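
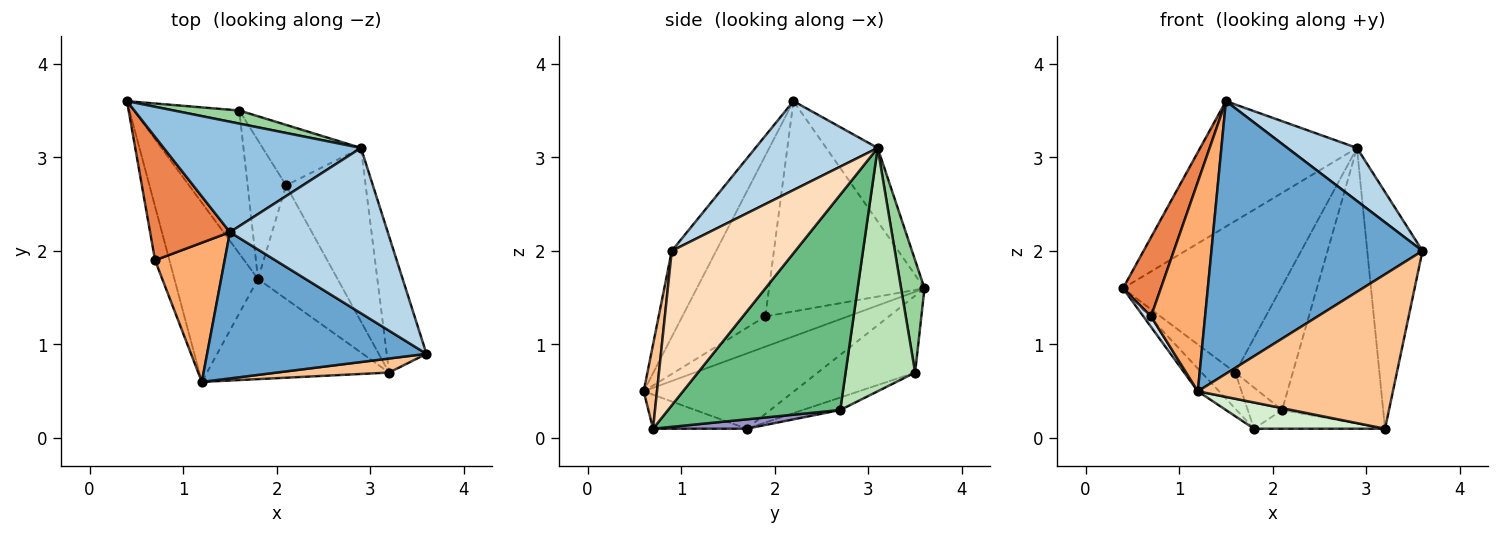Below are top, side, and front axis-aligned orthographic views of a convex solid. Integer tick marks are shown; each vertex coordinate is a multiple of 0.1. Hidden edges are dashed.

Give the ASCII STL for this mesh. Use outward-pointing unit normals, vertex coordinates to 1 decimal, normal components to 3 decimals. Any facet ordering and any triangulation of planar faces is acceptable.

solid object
 facet normal -0.182 -0.866 0.465
  outer loop
   vertex 1.5 2.2 3.6
   vertex 1.2 0.6 0.5
   vertex 3.6 0.9 2.0
  endloop
 endfacet
 facet normal -0.239 0.729 0.642
  outer loop
   vertex 2.9 3.1 3.1
   vertex 0.4 3.6 1.6
   vertex 1.5 2.2 3.6
  endloop
 endfacet
 facet normal 0.473 -0.269 0.839
  outer loop
   vertex 2.9 3.1 3.1
   vertex 1.5 2.2 3.6
   vertex 3.6 0.9 2.0
  endloop
 endfacet
 facet normal -0.900 -0.084 -0.427
  outer loop
   vertex 0.7 1.9 1.3
   vertex 0.4 3.6 1.6
   vertex 1.2 0.6 0.5
  endloop
 endfacet
 facet normal -0.912 -0.222 0.346
  outer loop
   vertex 0.7 1.9 1.3
   vertex 1.5 2.2 3.6
   vertex 0.4 3.6 1.6
  endloop
 endfacet
 facet normal -0.788 -0.513 0.341
  outer loop
   vertex 0.7 1.9 1.3
   vertex 1.2 0.6 0.5
   vertex 1.5 2.2 3.6
  endloop
 endfacet
 facet normal 0.068 -0.994 0.090
  outer loop
   vertex 3.2 0.7 0.1
   vertex 3.6 0.9 2.0
   vertex 1.2 0.6 0.5
  endloop
 endfacet
 facet normal 0.889 0.397 -0.229
  outer loop
   vertex 3.2 0.7 0.1
   vertex 2.9 3.1 3.1
   vertex 3.6 0.9 2.0
  endloop
 endfacet
 facet normal 0.822 0.482 -0.304
  outer loop
   vertex 3.2 0.7 0.1
   vertex 2.1 2.7 0.3
   vertex 2.9 3.1 3.1
  endloop
 endfacet
 facet normal 0.146 0.986 0.085
  outer loop
   vertex 1.6 3.5 0.7
   vertex 0.4 3.6 1.6
   vertex 2.9 3.1 3.1
  endloop
 endfacet
 facet normal 0.736 0.608 -0.297
  outer loop
   vertex 1.6 3.5 0.7
   vertex 2.9 3.1 3.1
   vertex 2.1 2.7 0.3
  endloop
 endfacet
 facet normal -0.178 -0.249 -0.952
  outer loop
   vertex 1.8 1.7 0.1
   vertex 3.2 0.7 0.1
   vertex 1.2 0.6 0.5
  endloop
 endfacet
 facet normal 0.115 0.161 -0.980
  outer loop
   vertex 1.8 1.7 0.1
   vertex 2.1 2.7 0.3
   vertex 3.2 0.7 0.1
  endloop
 endfacet
 facet normal -0.297 0.272 -0.915
  outer loop
   vertex 1.8 1.7 0.1
   vertex 1.6 3.5 0.7
   vertex 2.1 2.7 0.3
  endloop
 endfacet
 facet normal -0.666 0.094 -0.740
  outer loop
   vertex 1.8 1.7 0.1
   vertex 1.2 0.6 0.5
   vertex 0.4 3.6 1.6
  endloop
 endfacet
 facet normal -0.577 0.200 -0.792
  outer loop
   vertex 1.8 1.7 0.1
   vertex 0.4 3.6 1.6
   vertex 1.6 3.5 0.7
  endloop
 endfacet
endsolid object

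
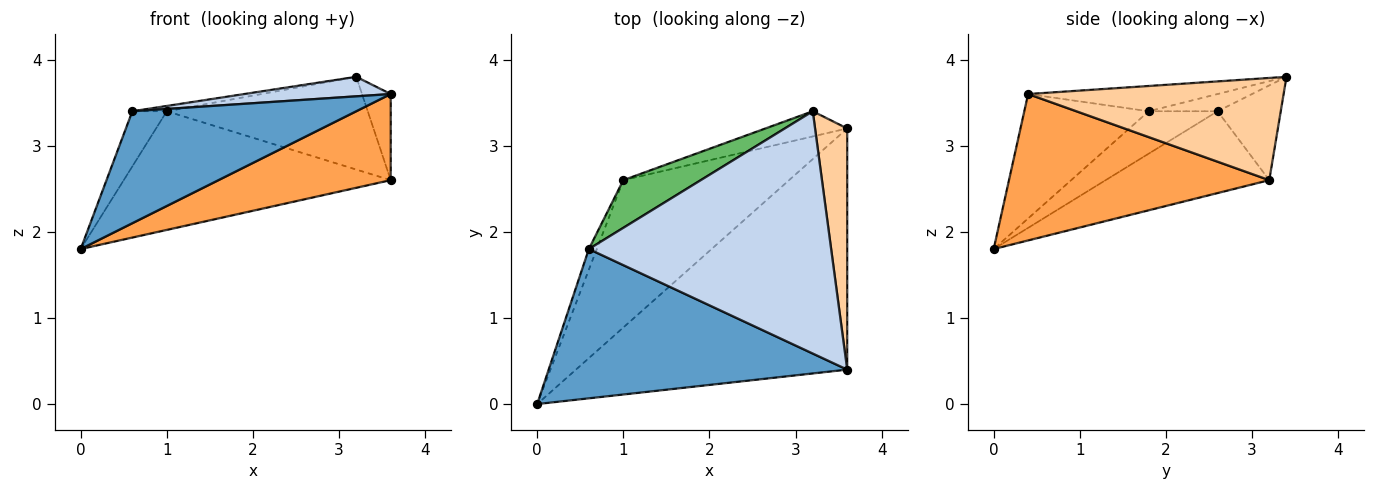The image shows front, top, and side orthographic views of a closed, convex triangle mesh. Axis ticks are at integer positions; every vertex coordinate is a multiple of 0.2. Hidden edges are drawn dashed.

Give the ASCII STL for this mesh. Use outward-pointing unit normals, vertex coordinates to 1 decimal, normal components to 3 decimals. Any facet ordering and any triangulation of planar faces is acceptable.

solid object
 facet normal -0.316 -0.569 0.759
  outer loop
   vertex 0.6 1.8 3.4
   vertex 0.0 0.0 1.8
   vertex 3.6 0.4 3.6
  endloop
 endfacet
 facet normal -0.103 -0.080 0.991
  outer loop
   vertex 0.6 1.8 3.4
   vertex 3.6 0.4 3.6
   vertex 3.2 3.4 3.8
  endloop
 endfacet
 facet normal 0.453 -0.300 -0.840
  outer loop
   vertex 3.6 3.2 2.6
   vertex 3.6 0.4 3.6
   vertex 0.0 0.0 1.8
  endloop
 endfacet
 facet normal 0.948 0.107 0.298
  outer loop
   vertex 3.6 3.2 2.6
   vertex 3.2 3.4 3.8
   vertex 3.6 0.4 3.6
  endloop
 endfacet
 facet normal -0.216 0.108 0.970
  outer loop
   vertex 1.0 2.6 3.4
   vertex 0.6 1.8 3.4
   vertex 3.2 3.4 3.8
  endloop
 endfacet
 facet normal -0.290 0.924 -0.251
  outer loop
   vertex 1.0 2.6 3.4
   vertex 3.2 3.4 3.8
   vertex 3.6 3.2 2.6
  endloop
 endfacet
 facet normal -0.882 0.441 -0.165
  outer loop
   vertex 1.0 2.6 3.4
   vertex 0.0 0.0 1.8
   vertex 0.6 1.8 3.4
  endloop
 endfacet
 facet normal -0.359 0.585 -0.727
  outer loop
   vertex 1.0 2.6 3.4
   vertex 3.6 3.2 2.6
   vertex 0.0 0.0 1.8
  endloop
 endfacet
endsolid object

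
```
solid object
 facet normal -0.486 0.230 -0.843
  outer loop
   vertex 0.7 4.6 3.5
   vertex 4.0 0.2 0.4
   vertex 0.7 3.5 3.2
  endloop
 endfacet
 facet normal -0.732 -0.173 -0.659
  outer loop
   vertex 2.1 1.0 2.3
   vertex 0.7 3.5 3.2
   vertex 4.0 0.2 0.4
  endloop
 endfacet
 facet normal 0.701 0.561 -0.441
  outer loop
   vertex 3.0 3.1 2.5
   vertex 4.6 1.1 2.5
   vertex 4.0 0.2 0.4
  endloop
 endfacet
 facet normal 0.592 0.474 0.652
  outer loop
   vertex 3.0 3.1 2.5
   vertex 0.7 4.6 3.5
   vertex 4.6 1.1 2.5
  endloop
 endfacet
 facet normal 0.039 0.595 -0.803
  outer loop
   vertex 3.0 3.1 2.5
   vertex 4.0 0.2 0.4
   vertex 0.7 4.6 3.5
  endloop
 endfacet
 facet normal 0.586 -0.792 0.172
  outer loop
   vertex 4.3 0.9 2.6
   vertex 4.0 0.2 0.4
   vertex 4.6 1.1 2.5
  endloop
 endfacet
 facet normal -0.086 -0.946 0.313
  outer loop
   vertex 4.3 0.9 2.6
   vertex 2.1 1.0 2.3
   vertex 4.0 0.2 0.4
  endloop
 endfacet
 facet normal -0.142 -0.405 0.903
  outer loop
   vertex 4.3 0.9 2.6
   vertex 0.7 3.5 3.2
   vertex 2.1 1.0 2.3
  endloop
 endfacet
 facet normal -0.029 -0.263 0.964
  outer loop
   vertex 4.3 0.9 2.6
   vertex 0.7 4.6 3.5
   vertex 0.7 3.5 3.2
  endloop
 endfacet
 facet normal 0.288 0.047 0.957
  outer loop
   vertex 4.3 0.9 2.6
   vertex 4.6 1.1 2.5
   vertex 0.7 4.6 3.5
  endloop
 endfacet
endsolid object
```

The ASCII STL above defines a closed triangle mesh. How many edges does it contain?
15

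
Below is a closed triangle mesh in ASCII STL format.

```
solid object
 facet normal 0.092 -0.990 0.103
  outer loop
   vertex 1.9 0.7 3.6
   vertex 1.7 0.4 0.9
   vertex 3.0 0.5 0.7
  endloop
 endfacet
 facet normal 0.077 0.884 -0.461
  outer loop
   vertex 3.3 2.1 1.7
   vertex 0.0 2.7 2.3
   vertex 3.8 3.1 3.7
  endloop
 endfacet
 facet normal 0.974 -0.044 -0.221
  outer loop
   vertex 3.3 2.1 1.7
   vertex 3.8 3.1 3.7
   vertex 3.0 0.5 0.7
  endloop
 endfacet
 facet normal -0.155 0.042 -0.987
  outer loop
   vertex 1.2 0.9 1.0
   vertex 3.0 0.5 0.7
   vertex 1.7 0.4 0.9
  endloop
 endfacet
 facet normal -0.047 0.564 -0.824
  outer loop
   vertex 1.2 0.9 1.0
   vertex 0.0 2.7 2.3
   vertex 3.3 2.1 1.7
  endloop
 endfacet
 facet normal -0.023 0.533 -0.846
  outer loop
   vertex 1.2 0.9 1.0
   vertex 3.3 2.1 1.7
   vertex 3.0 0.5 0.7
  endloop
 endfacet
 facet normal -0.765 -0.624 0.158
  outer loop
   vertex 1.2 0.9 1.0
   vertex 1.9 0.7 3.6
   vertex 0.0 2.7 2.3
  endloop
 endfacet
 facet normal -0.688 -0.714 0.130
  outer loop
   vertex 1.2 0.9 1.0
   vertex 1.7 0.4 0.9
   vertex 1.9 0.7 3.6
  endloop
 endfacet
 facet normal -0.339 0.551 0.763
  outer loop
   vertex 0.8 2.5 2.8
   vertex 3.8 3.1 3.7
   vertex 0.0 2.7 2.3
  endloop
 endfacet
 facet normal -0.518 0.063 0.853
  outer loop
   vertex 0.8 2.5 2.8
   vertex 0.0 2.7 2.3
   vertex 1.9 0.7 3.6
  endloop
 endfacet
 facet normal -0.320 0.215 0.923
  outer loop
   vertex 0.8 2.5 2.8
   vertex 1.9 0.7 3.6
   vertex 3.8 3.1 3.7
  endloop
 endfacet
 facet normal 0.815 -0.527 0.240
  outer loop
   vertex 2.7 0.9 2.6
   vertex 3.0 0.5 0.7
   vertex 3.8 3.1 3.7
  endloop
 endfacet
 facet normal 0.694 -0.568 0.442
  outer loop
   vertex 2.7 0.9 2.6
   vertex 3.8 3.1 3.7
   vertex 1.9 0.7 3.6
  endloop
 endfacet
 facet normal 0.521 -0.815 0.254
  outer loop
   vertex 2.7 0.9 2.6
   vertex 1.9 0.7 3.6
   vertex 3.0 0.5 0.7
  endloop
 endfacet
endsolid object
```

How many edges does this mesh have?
21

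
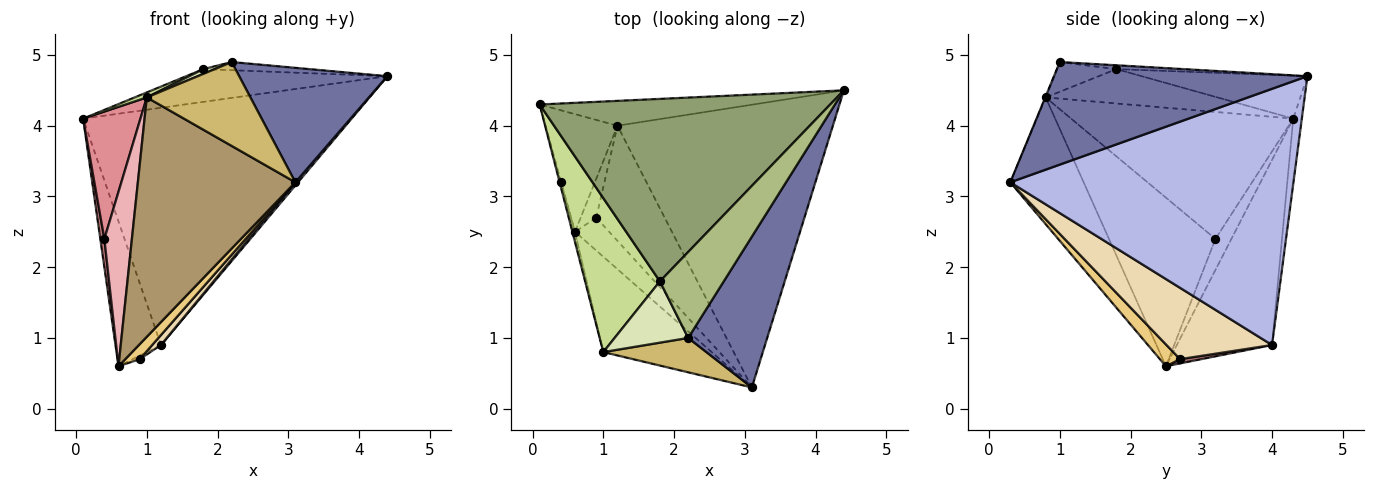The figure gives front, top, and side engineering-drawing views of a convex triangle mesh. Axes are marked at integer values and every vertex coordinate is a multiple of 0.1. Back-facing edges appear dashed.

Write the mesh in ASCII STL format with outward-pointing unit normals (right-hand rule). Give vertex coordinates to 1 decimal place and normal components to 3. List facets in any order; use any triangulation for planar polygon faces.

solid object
 facet normal 0.719 -0.420 0.554
  outer loop
   vertex 2.2 1.0 4.9
   vertex 3.1 0.3 3.2
   vertex 4.4 4.5 4.7
  endloop
 endfacet
 facet normal -0.032 0.994 -0.104
  outer loop
   vertex 1.2 4.0 0.9
   vertex 0.1 4.3 4.1
   vertex 4.4 4.5 4.7
  endloop
 endfacet
 facet normal -0.852 0.407 -0.331
  outer loop
   vertex 1.2 4.0 0.9
   vertex 0.6 2.5 0.6
   vertex 0.1 4.3 4.1
  endloop
 endfacet
 facet normal 0.765 -0.007 -0.644
  outer loop
   vertex 1.2 4.0 0.9
   vertex 4.4 4.5 4.7
   vertex 3.1 0.3 3.2
  endloop
 endfacet
 facet normal -0.144 0.175 0.974
  outer loop
   vertex 1.8 1.8 4.8
   vertex 4.4 4.5 4.7
   vertex 0.1 4.3 4.1
  endloop
 endfacet
 facet normal -0.060 0.094 0.994
  outer loop
   vertex 1.8 1.8 4.8
   vertex 2.2 1.0 4.9
   vertex 4.4 4.5 4.7
  endloop
 endfacet
 facet normal -0.417 -0.029 0.908
  outer loop
   vertex 1.0 0.8 4.4
   vertex 1.8 1.8 4.8
   vertex 0.1 4.3 4.1
  endloop
 endfacet
 facet normal -0.374 -0.071 0.925
  outer loop
   vertex 1.0 0.8 4.4
   vertex 2.2 1.0 4.9
   vertex 1.8 1.8 4.8
  endloop
 endfacet
 facet normal -0.397 -0.853 -0.340
  outer loop
   vertex 1.0 0.8 4.4
   vertex 0.6 2.5 0.6
   vertex 3.1 0.3 3.2
  endloop
 endfacet
 facet normal -0.004 -0.925 0.379
  outer loop
   vertex 1.0 0.8 4.4
   vertex 3.1 0.3 3.2
   vertex 2.2 1.0 4.9
  endloop
 endfacet
 facet normal 0.502 -0.359 -0.787
  outer loop
   vertex 0.9 2.7 0.7
   vertex 3.1 0.3 3.2
   vertex 0.6 2.5 0.6
  endloop
 endfacet
 facet normal 0.720 -0.060 -0.691
  outer loop
   vertex 0.9 2.7 0.7
   vertex 1.2 4.0 0.9
   vertex 3.1 0.3 3.2
  endloop
 endfacet
 facet normal 0.262 0.087 -0.961
  outer loop
   vertex 0.9 2.7 0.7
   vertex 0.6 2.5 0.6
   vertex 1.2 4.0 0.9
  endloop
 endfacet
 facet normal -0.969 -0.245 -0.012
  outer loop
   vertex 0.4 3.2 2.4
   vertex 0.1 4.3 4.1
   vertex 0.6 2.5 0.6
  endloop
 endfacet
 facet normal -0.968 -0.250 -0.009
  outer loop
   vertex 0.4 3.2 2.4
   vertex 1.0 0.8 4.4
   vertex 0.1 4.3 4.1
  endloop
 endfacet
 facet normal -0.968 -0.250 -0.010
  outer loop
   vertex 0.4 3.2 2.4
   vertex 0.6 2.5 0.6
   vertex 1.0 0.8 4.4
  endloop
 endfacet
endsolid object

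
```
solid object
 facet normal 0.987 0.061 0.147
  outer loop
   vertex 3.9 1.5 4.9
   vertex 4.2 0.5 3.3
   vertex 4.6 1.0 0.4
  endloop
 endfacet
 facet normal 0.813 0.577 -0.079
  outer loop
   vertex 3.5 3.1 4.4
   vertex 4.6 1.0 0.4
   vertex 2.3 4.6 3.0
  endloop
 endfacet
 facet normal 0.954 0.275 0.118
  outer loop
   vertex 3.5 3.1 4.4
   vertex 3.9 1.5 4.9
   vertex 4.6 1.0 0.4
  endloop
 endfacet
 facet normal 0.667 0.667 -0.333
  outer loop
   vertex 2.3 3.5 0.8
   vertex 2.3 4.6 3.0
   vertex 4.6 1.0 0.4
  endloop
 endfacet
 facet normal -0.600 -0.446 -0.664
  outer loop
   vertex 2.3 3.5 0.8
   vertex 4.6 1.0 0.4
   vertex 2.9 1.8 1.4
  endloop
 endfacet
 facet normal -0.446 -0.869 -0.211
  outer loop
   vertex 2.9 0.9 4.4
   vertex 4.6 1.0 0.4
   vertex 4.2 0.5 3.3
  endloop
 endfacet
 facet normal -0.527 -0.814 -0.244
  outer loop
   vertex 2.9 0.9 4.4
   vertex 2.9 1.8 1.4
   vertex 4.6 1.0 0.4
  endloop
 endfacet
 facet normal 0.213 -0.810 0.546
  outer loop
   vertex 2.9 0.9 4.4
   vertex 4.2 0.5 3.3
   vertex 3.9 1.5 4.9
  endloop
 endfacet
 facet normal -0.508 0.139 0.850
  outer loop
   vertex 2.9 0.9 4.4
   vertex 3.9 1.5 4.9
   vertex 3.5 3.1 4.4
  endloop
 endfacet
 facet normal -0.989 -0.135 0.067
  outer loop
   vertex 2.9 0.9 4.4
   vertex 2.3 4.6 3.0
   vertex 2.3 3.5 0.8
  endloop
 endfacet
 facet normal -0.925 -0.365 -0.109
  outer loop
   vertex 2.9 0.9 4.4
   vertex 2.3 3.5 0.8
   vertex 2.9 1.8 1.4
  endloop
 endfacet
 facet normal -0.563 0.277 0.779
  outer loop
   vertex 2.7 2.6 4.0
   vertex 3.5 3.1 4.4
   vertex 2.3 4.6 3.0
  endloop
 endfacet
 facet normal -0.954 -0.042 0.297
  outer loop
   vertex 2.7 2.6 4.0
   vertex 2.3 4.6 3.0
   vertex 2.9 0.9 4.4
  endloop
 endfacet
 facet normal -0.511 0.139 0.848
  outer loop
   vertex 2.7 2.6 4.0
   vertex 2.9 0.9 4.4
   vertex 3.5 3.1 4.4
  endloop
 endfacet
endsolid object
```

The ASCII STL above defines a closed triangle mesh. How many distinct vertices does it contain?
9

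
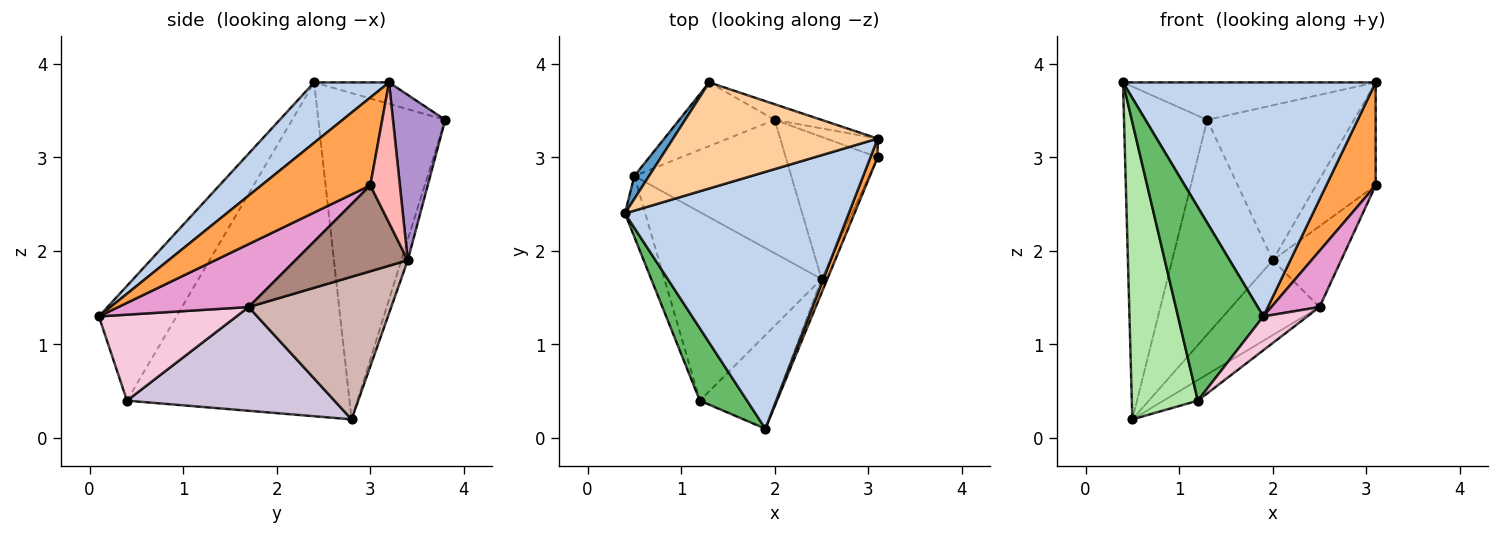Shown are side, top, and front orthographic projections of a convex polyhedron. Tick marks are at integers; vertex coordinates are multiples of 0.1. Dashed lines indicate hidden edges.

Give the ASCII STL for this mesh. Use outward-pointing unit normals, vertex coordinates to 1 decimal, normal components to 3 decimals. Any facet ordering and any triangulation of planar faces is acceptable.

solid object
 facet normal -0.836 0.548 0.038
  outer loop
   vertex 1.3 3.8 3.4
   vertex 0.5 2.8 0.2
   vertex 0.4 2.4 3.8
  endloop
 endfacet
 facet normal 0.196 -0.660 0.725
  outer loop
   vertex 3.1 3.2 3.8
   vertex 0.4 2.4 3.8
   vertex 1.9 0.1 1.3
  endloop
 endfacet
 facet normal 0.908 -0.412 0.075
  outer loop
   vertex 3.1 3.2 3.8
   vertex 1.9 0.1 1.3
   vertex 3.1 3.0 2.7
  endloop
 endfacet
 facet normal -0.098 0.331 0.938
  outer loop
   vertex 3.1 3.2 3.8
   vertex 1.3 3.8 3.4
   vertex 0.4 2.4 3.8
  endloop
 endfacet
 facet normal -0.649 -0.713 0.267
  outer loop
   vertex 1.2 0.4 0.4
   vertex 1.9 0.1 1.3
   vertex 0.4 2.4 3.8
  endloop
 endfacet
 facet normal -0.957 -0.284 -0.058
  outer loop
   vertex 1.2 0.4 0.4
   vertex 0.4 2.4 3.8
   vertex 0.5 2.8 0.2
  endloop
 endfacet
 facet normal -0.061 0.957 -0.284
  outer loop
   vertex 2.0 3.4 1.9
   vertex 0.5 2.8 0.2
   vertex 1.3 3.8 3.4
  endloop
 endfacet
 facet normal 0.438 0.884 -0.161
  outer loop
   vertex 2.0 3.4 1.9
   vertex 3.1 3.2 3.8
   vertex 3.1 3.0 2.7
  endloop
 endfacet
 facet normal 0.334 0.938 -0.094
  outer loop
   vertex 2.0 3.4 1.9
   vertex 1.3 3.8 3.4
   vertex 3.1 3.2 3.8
  endloop
 endfacet
 facet normal 0.549 0.091 -0.831
  outer loop
   vertex 2.5 1.7 1.4
   vertex 1.2 0.4 0.4
   vertex 0.5 2.8 0.2
  endloop
 endfacet
 facet normal 0.630 0.384 -0.675
  outer loop
   vertex 2.5 1.7 1.4
   vertex 2.0 3.4 1.9
   vertex 3.1 3.0 2.7
  endloop
 endfacet
 facet normal 0.621 0.384 -0.683
  outer loop
   vertex 2.5 1.7 1.4
   vertex 0.5 2.8 0.2
   vertex 2.0 3.4 1.9
  endloop
 endfacet
 facet normal 0.935 -0.345 -0.086
  outer loop
   vertex 2.5 1.7 1.4
   vertex 3.1 3.0 2.7
   vertex 1.9 0.1 1.3
  endloop
 endfacet
 facet normal 0.728 -0.233 -0.644
  outer loop
   vertex 2.5 1.7 1.4
   vertex 1.9 0.1 1.3
   vertex 1.2 0.4 0.4
  endloop
 endfacet
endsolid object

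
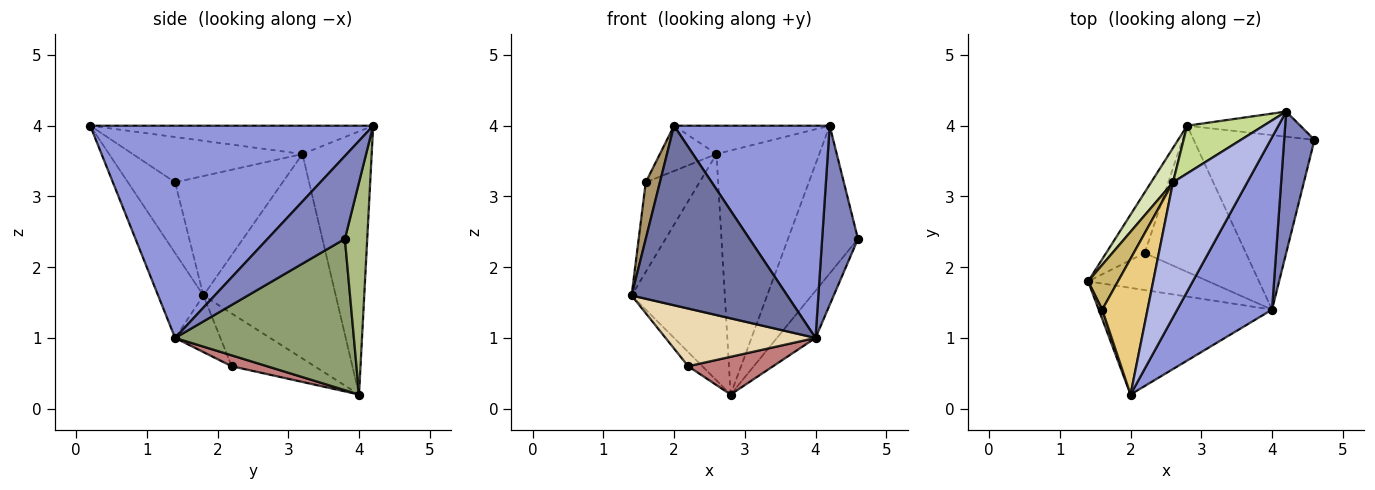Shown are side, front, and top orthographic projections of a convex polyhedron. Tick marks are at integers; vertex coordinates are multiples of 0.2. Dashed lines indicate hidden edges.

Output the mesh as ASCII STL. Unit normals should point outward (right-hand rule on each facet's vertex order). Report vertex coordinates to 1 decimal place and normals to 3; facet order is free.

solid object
 facet normal -0.243 -0.834 -0.495
  outer loop
   vertex 4.0 1.4 1.0
   vertex 2.0 0.2 4.0
   vertex 1.4 1.8 1.6
  endloop
 endfacet
 facet normal 0.861 -0.399 0.315
  outer loop
   vertex 4.0 1.4 1.0
   vertex 4.6 3.8 2.4
   vertex 4.2 4.2 4.0
  endloop
 endfacet
 facet normal 0.816 -0.449 0.364
  outer loop
   vertex 4.0 1.4 1.0
   vertex 4.2 4.2 4.0
   vertex 2.0 0.2 4.0
  endloop
 endfacet
 facet normal -0.349 0.192 0.917
  outer loop
   vertex 2.6 3.2 3.6
   vertex 2.0 0.2 4.0
   vertex 4.2 4.2 4.0
  endloop
 endfacet
 facet normal 0.771 0.166 -0.615
  outer loop
   vertex 2.8 4.0 0.2
   vertex 4.6 3.8 2.4
   vertex 4.0 1.4 1.0
  endloop
 endfacet
 facet normal 0.300 0.940 -0.160
  outer loop
   vertex 2.8 4.0 0.2
   vertex 4.2 4.2 4.0
   vertex 4.6 3.8 2.4
  endloop
 endfacet
 facet normal -0.552 0.819 0.160
  outer loop
   vertex 2.8 4.0 0.2
   vertex 2.6 3.2 3.6
   vertex 4.2 4.2 4.0
  endloop
 endfacet
 facet normal -0.814 0.574 0.087
  outer loop
   vertex 2.8 4.0 0.2
   vertex 1.4 1.8 1.6
   vertex 2.6 3.2 3.6
  endloop
 endfacet
 facet normal -0.957 -0.287 0.048
  outer loop
   vertex 1.6 1.4 3.2
   vertex 1.4 1.8 1.6
   vertex 2.0 0.2 4.0
  endloop
 endfacet
 facet normal -0.873 0.436 0.218
  outer loop
   vertex 1.6 1.4 3.2
   vertex 2.6 3.2 3.6
   vertex 1.4 1.8 1.6
  endloop
 endfacet
 facet normal -0.688 0.229 0.688
  outer loop
   vertex 1.6 1.4 3.2
   vertex 2.0 0.2 4.0
   vertex 2.6 3.2 3.6
  endloop
 endfacet
 facet normal -0.246 -0.816 -0.523
  outer loop
   vertex 2.2 2.2 0.6
   vertex 4.0 1.4 1.0
   vertex 1.4 1.8 1.6
  endloop
 endfacet
 facet normal -0.799 0.136 -0.585
  outer loop
   vertex 2.2 2.2 0.6
   vertex 1.4 1.8 1.6
   vertex 2.8 4.0 0.2
  endloop
 endfacet
 facet normal 0.104 -0.249 -0.963
  outer loop
   vertex 2.2 2.2 0.6
   vertex 2.8 4.0 0.2
   vertex 4.0 1.4 1.0
  endloop
 endfacet
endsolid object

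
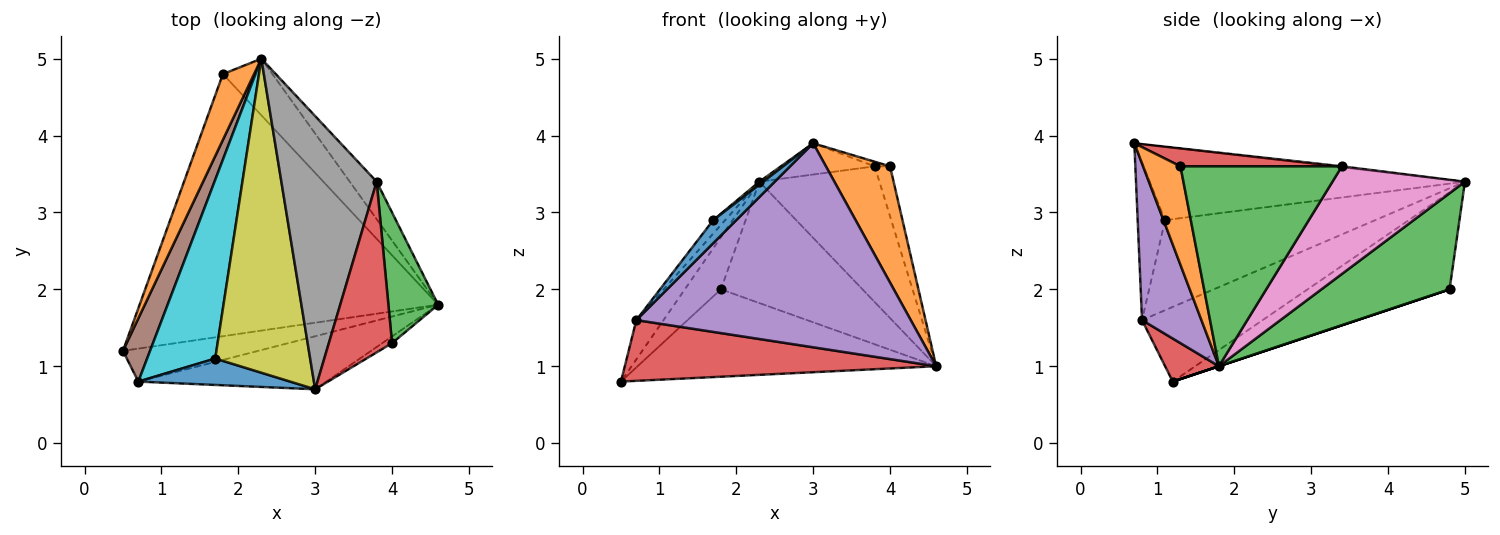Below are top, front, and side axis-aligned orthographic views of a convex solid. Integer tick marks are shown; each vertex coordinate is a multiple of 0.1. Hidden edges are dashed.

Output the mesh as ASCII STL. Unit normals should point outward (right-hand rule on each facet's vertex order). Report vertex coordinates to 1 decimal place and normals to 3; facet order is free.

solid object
 facet normal 0.000 0.316 -0.949
  outer loop
   vertex 1.8 4.8 2.0
   vertex 4.6 1.8 1.0
   vertex 0.5 1.2 0.8
  endloop
 endfacet
 facet normal -0.925 0.235 0.297
  outer loop
   vertex 1.8 4.8 2.0
   vertex 0.5 1.2 0.8
   vertex 2.3 5.0 3.4
  endloop
 endfacet
 facet normal 0.634 0.701 -0.327
  outer loop
   vertex 1.8 4.8 2.0
   vertex 2.3 5.0 3.4
   vertex 4.6 1.8 1.0
  endloop
 endfacet
 facet normal 0.150 -0.869 -0.472
  outer loop
   vertex 0.7 0.8 1.6
   vertex 0.5 1.2 0.8
   vertex 4.6 1.8 1.0
  endloop
 endfacet
 facet normal 0.205 -0.947 -0.246
  outer loop
   vertex 0.7 0.8 1.6
   vertex 4.6 1.8 1.0
   vertex 3.0 0.7 3.9
  endloop
 endfacet
 facet normal -0.920 0.207 0.334
  outer loop
   vertex 0.7 0.8 1.6
   vertex 2.3 5.0 3.4
   vertex 0.5 1.2 0.8
  endloop
 endfacet
 facet normal 0.729 0.660 -0.182
  outer loop
   vertex 3.8 3.4 3.6
   vertex 4.6 1.8 1.0
   vertex 2.3 5.0 3.4
  endloop
 endfacet
 facet normal -0.011 0.114 0.993
  outer loop
   vertex 3.8 3.4 3.6
   vertex 2.3 5.0 3.4
   vertex 3.0 0.7 3.9
  endloop
 endfacet
 facet normal -0.611 -0.007 0.791
  outer loop
   vertex 1.7 1.1 2.9
   vertex 3.0 0.7 3.9
   vertex 2.3 5.0 3.4
  endloop
 endfacet
 facet normal -0.797 0.045 0.602
  outer loop
   vertex 1.7 1.1 2.9
   vertex 2.3 5.0 3.4
   vertex 0.7 0.8 1.6
  endloop
 endfacet
 facet normal -0.616 -0.518 0.593
  outer loop
   vertex 1.7 1.1 2.9
   vertex 0.7 0.8 1.6
   vertex 3.0 0.7 3.9
  endloop
 endfacet
 facet normal 0.503 -0.863 -0.050
  outer loop
   vertex 4.0 1.3 3.6
   vertex 3.0 0.7 3.9
   vertex 4.6 1.8 1.0
  endloop
 endfacet
 facet normal 0.966 0.092 0.241
  outer loop
   vertex 4.0 1.3 3.6
   vertex 4.6 1.8 1.0
   vertex 3.8 3.4 3.6
  endloop
 endfacet
 facet normal 0.273 0.026 0.962
  outer loop
   vertex 4.0 1.3 3.6
   vertex 3.8 3.4 3.6
   vertex 3.0 0.7 3.9
  endloop
 endfacet
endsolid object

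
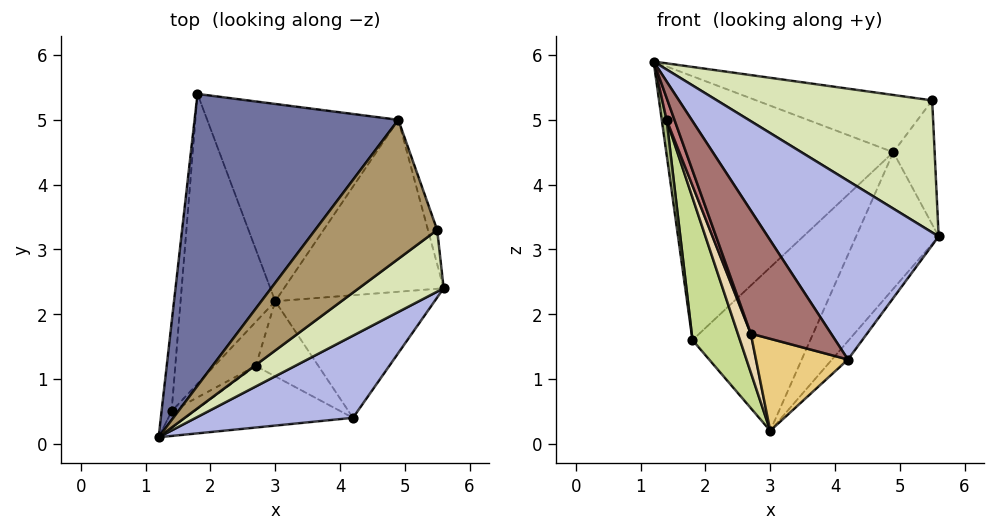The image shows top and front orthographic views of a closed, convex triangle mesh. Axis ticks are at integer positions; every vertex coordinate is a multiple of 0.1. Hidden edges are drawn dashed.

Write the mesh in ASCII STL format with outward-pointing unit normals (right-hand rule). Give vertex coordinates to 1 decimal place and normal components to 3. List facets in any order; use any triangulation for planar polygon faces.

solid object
 facet normal -0.519 0.573 0.634
  outer loop
   vertex 4.9 5.0 4.5
   vertex 1.8 5.4 1.6
   vertex 1.2 0.1 5.9
  endloop
 endfacet
 facet normal 0.650 0.473 -0.595
  outer loop
   vertex 4.9 5.0 4.5
   vertex 5.6 2.4 3.2
   vertex 3.0 2.2 0.2
  endloop
 endfacet
 facet normal 0.626 0.497 -0.601
  outer loop
   vertex 4.9 5.0 4.5
   vertex 3.0 2.2 0.2
   vertex 1.8 5.4 1.6
  endloop
 endfacet
 facet normal 0.590 -0.733 0.337
  outer loop
   vertex 4.2 0.4 1.3
   vertex 5.6 2.4 3.2
   vertex 1.2 0.1 5.9
  endloop
 endfacet
 facet normal 0.749 0.099 -0.655
  outer loop
   vertex 4.2 0.4 1.3
   vertex 3.0 2.2 0.2
   vertex 5.6 2.4 3.2
  endloop
 endfacet
 facet normal -0.961 -0.101 -0.258
  outer loop
   vertex 1.4 0.5 5.0
   vertex 1.2 0.1 5.9
   vertex 1.8 5.4 1.6
  endloop
 endfacet
 facet normal -0.912 -0.181 -0.368
  outer loop
   vertex 1.4 0.5 5.0
   vertex 1.8 5.4 1.6
   vertex 3.0 2.2 0.2
  endloop
 endfacet
 facet normal 0.591 -0.731 0.341
  outer loop
   vertex 5.5 3.3 5.3
   vertex 1.2 0.1 5.9
   vertex 5.6 2.4 3.2
  endloop
 endfacet
 facet normal -0.152 0.376 0.914
  outer loop
   vertex 5.5 3.3 5.3
   vertex 4.9 5.0 4.5
   vertex 1.2 0.1 5.9
  endloop
 endfacet
 facet normal 0.951 0.297 -0.082
  outer loop
   vertex 5.5 3.3 5.3
   vertex 5.6 2.4 3.2
   vertex 4.9 5.0 4.5
  endloop
 endfacet
 facet normal -0.503 -0.669 -0.547
  outer loop
   vertex 2.7 1.2 1.7
   vertex 3.0 2.2 0.2
   vertex 4.2 0.4 1.3
  endloop
 endfacet
 facet normal -0.840 -0.358 -0.407
  outer loop
   vertex 2.7 1.2 1.7
   vertex 1.4 0.5 5.0
   vertex 3.0 2.2 0.2
  endloop
 endfacet
 facet normal -0.512 -0.768 -0.384
  outer loop
   vertex 2.7 1.2 1.7
   vertex 4.2 0.4 1.3
   vertex 1.2 0.1 5.9
  endloop
 endfacet
 facet normal -0.735 -0.543 -0.405
  outer loop
   vertex 2.7 1.2 1.7
   vertex 1.2 0.1 5.9
   vertex 1.4 0.5 5.0
  endloop
 endfacet
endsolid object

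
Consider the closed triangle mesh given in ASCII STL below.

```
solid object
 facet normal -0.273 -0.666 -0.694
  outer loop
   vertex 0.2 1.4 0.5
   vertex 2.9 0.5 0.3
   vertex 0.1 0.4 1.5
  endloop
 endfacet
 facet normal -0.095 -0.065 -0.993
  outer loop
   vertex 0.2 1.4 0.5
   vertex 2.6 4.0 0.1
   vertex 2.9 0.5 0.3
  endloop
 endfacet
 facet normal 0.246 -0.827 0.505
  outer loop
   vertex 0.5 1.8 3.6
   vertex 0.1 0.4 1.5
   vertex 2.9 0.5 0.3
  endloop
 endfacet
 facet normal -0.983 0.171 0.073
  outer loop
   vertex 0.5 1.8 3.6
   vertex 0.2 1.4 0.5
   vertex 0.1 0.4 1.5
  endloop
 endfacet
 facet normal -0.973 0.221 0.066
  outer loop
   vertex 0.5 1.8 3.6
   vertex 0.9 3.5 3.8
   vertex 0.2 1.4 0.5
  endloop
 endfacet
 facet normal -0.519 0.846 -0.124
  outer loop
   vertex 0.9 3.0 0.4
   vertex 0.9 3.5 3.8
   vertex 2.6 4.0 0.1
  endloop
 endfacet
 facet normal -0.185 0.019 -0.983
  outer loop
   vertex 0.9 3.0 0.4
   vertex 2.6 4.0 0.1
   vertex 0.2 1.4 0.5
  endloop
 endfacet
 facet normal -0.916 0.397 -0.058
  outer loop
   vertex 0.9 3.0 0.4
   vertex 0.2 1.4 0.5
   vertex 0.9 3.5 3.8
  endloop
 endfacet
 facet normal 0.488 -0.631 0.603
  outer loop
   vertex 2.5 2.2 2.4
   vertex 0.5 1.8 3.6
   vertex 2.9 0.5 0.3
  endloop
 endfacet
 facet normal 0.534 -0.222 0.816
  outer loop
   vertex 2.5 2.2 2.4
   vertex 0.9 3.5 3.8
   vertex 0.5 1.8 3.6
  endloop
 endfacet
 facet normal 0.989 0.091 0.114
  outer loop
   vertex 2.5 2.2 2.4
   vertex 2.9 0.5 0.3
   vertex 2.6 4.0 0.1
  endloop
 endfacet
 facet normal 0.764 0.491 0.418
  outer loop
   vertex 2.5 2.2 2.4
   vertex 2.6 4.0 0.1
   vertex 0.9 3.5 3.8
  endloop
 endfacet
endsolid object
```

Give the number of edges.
18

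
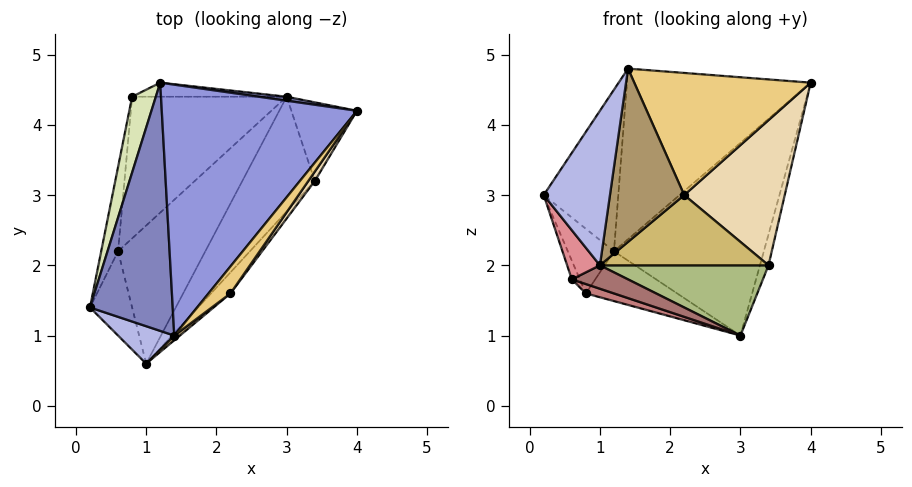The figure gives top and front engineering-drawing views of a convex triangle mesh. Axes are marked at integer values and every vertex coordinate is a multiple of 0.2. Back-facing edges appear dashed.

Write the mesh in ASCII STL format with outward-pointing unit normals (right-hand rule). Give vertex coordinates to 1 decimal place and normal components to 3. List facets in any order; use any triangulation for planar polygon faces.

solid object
 facet normal 0.124 0.992 0.021
  outer loop
   vertex 3.0 4.4 1.0
   vertex 1.2 4.6 2.2
   vertex 4.0 4.2 4.6
  endloop
 endfacet
 facet normal -0.732 0.372 0.571
  outer loop
   vertex 1.4 1.0 4.8
   vertex 1.2 4.6 2.2
   vertex 0.2 1.4 3.0
  endloop
 endfacet
 facet normal -0.532 0.476 0.700
  outer loop
   vertex 1.4 1.0 4.8
   vertex 4.0 4.2 4.6
   vertex 1.2 4.6 2.2
  endloop
 endfacet
 facet normal -0.561 -0.805 0.195
  outer loop
   vertex 1.4 1.0 4.8
   vertex 0.2 1.4 3.0
   vertex 1.0 0.6 2.0
  endloop
 endfacet
 facet normal 0.960 0.103 -0.261
  outer loop
   vertex 3.4 3.2 2.0
   vertex 3.0 4.4 1.0
   vertex 4.0 4.2 4.6
  endloop
 endfacet
 facet normal 0.492 -0.454 -0.742
  outer loop
   vertex 3.4 3.2 2.0
   vertex 1.0 0.6 2.0
   vertex 3.0 4.4 1.0
  endloop
 endfacet
 facet normal -0.074 0.960 -0.271
  outer loop
   vertex 0.8 4.4 1.6
   vertex 1.2 4.6 2.2
   vertex 3.0 4.4 1.0
  endloop
 endfacet
 facet normal -0.826 0.365 0.429
  outer loop
   vertex 0.8 4.4 1.6
   vertex 0.2 1.4 3.0
   vertex 1.2 4.6 2.2
  endloop
 endfacet
 facet normal 0.630 -0.777 0.021
  outer loop
   vertex 2.2 1.6 3.0
   vertex 1.4 1.0 4.8
   vertex 1.0 0.6 2.0
  endloop
 endfacet
 facet normal 0.720 -0.665 -0.199
  outer loop
   vertex 2.2 1.6 3.0
   vertex 1.0 0.6 2.0
   vertex 3.4 3.2 2.0
  endloop
 endfacet
 facet normal 0.773 -0.619 0.137
  outer loop
   vertex 2.2 1.6 3.0
   vertex 4.0 4.2 4.6
   vertex 1.4 1.0 4.8
  endloop
 endfacet
 facet normal 0.811 -0.584 0.038
  outer loop
   vertex 2.2 1.6 3.0
   vertex 3.4 3.2 2.0
   vertex 4.0 4.2 4.6
  endloop
 endfacet
 facet normal -0.173 -0.165 -0.971
  outer loop
   vertex 0.6 2.2 1.8
   vertex 3.0 4.4 1.0
   vertex 1.0 0.6 2.0
  endloop
 endfacet
 facet normal -0.263 -0.064 -0.963
  outer loop
   vertex 0.6 2.2 1.8
   vertex 0.8 4.4 1.6
   vertex 3.0 4.4 1.0
  endloop
 endfacet
 facet normal -0.846 -0.269 -0.461
  outer loop
   vertex 0.6 2.2 1.8
   vertex 1.0 0.6 2.0
   vertex 0.2 1.4 3.0
  endloop
 endfacet
 facet normal -0.959 0.062 -0.278
  outer loop
   vertex 0.6 2.2 1.8
   vertex 0.2 1.4 3.0
   vertex 0.8 4.4 1.6
  endloop
 endfacet
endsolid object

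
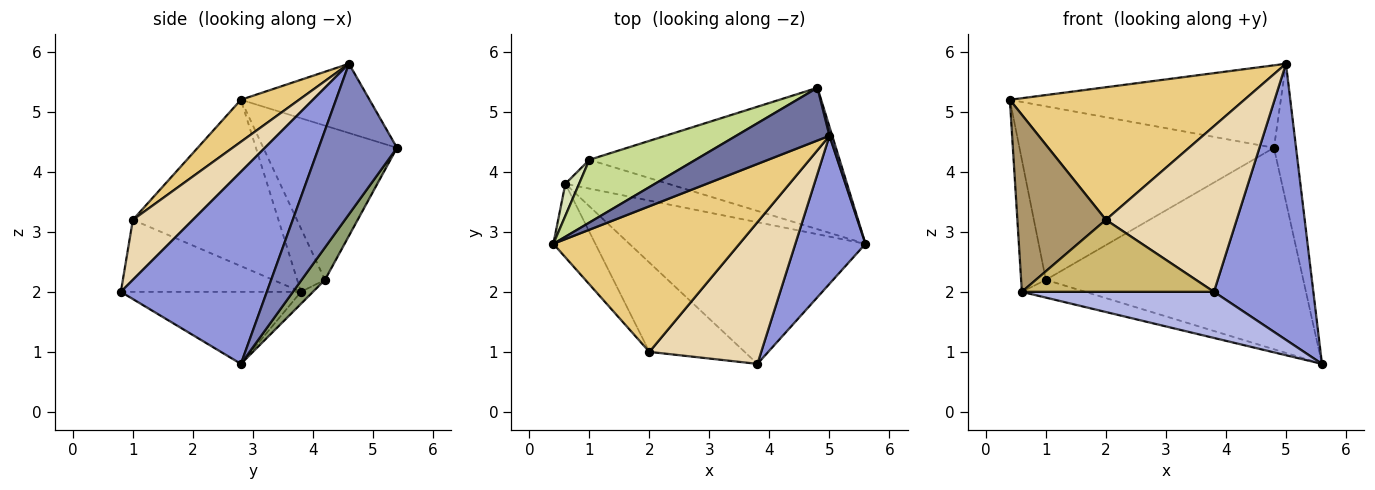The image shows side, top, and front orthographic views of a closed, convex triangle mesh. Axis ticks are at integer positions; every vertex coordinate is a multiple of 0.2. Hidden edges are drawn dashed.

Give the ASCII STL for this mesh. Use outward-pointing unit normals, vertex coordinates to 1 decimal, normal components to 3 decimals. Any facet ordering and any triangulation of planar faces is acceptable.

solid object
 facet normal -0.371 0.782 0.500
  outer loop
   vertex 5.0 4.6 5.8
   vertex 4.8 5.4 4.4
   vertex 0.4 2.8 5.2
  endloop
 endfacet
 facet normal 0.962 0.272 0.018
  outer loop
   vertex 5.0 4.6 5.8
   vertex 5.6 2.8 0.8
   vertex 4.8 5.4 4.4
  endloop
 endfacet
 facet normal 0.791 -0.539 0.289
  outer loop
   vertex 3.8 0.8 2.0
   vertex 5.6 2.8 0.8
   vertex 5.0 4.6 5.8
  endloop
 endfacet
 facet normal -0.279 -0.297 -0.913
  outer loop
   vertex 3.8 0.8 2.0
   vertex 0.6 3.8 2.0
   vertex 5.6 2.8 0.8
  endloop
 endfacet
 facet normal 0.074 0.816 -0.573
  outer loop
   vertex 1.0 4.2 2.2
   vertex 4.8 5.4 4.4
   vertex 5.6 2.8 0.8
  endloop
 endfacet
 facet normal -0.099 0.522 -0.847
  outer loop
   vertex 1.0 4.2 2.2
   vertex 5.6 2.8 0.8
   vertex 0.6 3.8 2.0
  endloop
 endfacet
 facet normal -0.443 0.843 0.305
  outer loop
   vertex 1.0 4.2 2.2
   vertex 0.4 2.8 5.2
   vertex 4.8 5.4 4.4
  endloop
 endfacet
 facet normal -0.737 0.657 0.159
  outer loop
   vertex 1.0 4.2 2.2
   vertex 0.6 3.8 2.0
   vertex 0.4 2.8 5.2
  endloop
 endfacet
 facet normal -0.835 -0.508 -0.211
  outer loop
   vertex 2.0 1.0 3.2
   vertex 0.4 2.8 5.2
   vertex 0.6 3.8 2.0
  endloop
 endfacet
 facet normal -0.507 -0.541 -0.671
  outer loop
   vertex 2.0 1.0 3.2
   vertex 0.6 3.8 2.0
   vertex 3.8 0.8 2.0
  endloop
 endfacet
 facet normal 0.165 -0.664 0.729
  outer loop
   vertex 2.0 1.0 3.2
   vertex 5.0 4.6 5.8
   vertex 0.4 2.8 5.2
  endloop
 endfacet
 facet normal 0.329 -0.718 0.614
  outer loop
   vertex 2.0 1.0 3.2
   vertex 3.8 0.8 2.0
   vertex 5.0 4.6 5.8
  endloop
 endfacet
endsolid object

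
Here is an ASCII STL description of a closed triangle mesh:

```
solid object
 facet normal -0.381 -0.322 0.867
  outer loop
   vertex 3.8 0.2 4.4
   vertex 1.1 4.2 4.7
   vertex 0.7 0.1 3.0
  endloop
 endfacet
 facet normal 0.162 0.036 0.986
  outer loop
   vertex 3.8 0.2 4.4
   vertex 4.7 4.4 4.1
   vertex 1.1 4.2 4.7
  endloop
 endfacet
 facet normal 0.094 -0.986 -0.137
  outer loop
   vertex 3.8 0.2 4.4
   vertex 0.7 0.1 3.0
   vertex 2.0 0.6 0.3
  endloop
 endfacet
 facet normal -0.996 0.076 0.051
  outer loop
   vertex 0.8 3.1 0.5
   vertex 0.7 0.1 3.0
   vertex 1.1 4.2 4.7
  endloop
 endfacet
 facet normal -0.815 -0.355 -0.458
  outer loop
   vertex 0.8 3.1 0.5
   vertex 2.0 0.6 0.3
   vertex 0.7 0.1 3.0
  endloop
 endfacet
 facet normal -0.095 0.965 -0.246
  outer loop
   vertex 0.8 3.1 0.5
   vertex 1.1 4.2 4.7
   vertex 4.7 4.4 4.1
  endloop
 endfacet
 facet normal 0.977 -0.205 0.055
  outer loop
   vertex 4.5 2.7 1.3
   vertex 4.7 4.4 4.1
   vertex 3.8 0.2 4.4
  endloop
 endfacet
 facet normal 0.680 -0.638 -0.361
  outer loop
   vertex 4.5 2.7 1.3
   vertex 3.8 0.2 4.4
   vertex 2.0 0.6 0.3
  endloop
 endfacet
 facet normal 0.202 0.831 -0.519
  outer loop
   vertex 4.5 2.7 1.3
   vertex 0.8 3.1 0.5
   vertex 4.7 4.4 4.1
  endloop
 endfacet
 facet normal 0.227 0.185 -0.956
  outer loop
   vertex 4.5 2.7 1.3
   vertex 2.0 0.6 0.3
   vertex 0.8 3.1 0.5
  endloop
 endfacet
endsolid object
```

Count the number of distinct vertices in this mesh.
7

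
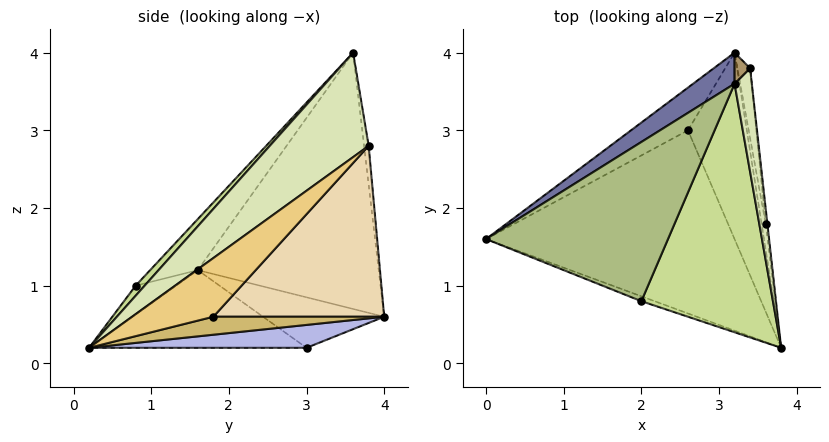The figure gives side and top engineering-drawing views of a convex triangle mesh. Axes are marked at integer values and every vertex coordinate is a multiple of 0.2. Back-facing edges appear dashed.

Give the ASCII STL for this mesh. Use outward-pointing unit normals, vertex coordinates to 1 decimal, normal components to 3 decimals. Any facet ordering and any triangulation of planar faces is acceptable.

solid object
 facet normal -0.586 0.805 0.095
  outer loop
   vertex 3.2 3.6 4.0
   vertex 3.2 4.0 0.6
   vertex 0.0 1.6 1.2
  endloop
 endfacet
 facet normal -0.296 -0.127 -0.947
  outer loop
   vertex 2.6 3.0 0.2
   vertex 3.8 0.2 0.2
   vertex 0.0 1.6 1.2
  endloop
 endfacet
 facet normal -0.544 0.572 -0.614
  outer loop
   vertex 2.6 3.0 0.2
   vertex 0.0 1.6 1.2
   vertex 3.2 4.0 0.6
  endloop
 endfacet
 facet normal 0.358 0.153 -0.921
  outer loop
   vertex 2.6 3.0 0.2
   vertex 3.2 4.0 0.6
   vertex 3.8 0.2 0.2
  endloop
 endfacet
 facet normal -0.381 -0.908 -0.176
  outer loop
   vertex 2.0 0.8 1.0
   vertex 0.0 1.6 1.2
   vertex 3.8 0.2 0.2
  endloop
 endfacet
 facet normal -0.199 -0.675 0.710
  outer loop
   vertex 2.0 0.8 1.0
   vertex 3.2 3.6 4.0
   vertex 0.0 1.6 1.2
  endloop
 endfacet
 facet normal 0.051 -0.740 0.670
  outer loop
   vertex 2.0 0.8 1.0
   vertex 3.8 0.2 0.2
   vertex 3.2 3.6 4.0
  endloop
 endfacet
 facet normal 0.987 -0.008 0.163
  outer loop
   vertex 3.4 3.8 2.8
   vertex 3.2 3.6 4.0
   vertex 3.8 0.2 0.2
  endloop
 endfacet
 facet normal -0.280 0.953 0.112
  outer loop
   vertex 3.4 3.8 2.8
   vertex 3.2 4.0 0.6
   vertex 3.2 3.6 4.0
  endloop
 endfacet
 facet normal 0.960 0.175 -0.218
  outer loop
   vertex 3.6 1.8 0.6
   vertex 3.8 0.2 0.2
   vertex 3.2 4.0 0.6
  endloop
 endfacet
 facet normal 0.991 0.131 -0.029
  outer loop
   vertex 3.6 1.8 0.6
   vertex 3.4 3.8 2.8
   vertex 3.8 0.2 0.2
  endloop
 endfacet
 facet normal 0.981 0.178 -0.073
  outer loop
   vertex 3.6 1.8 0.6
   vertex 3.2 4.0 0.6
   vertex 3.4 3.8 2.8
  endloop
 endfacet
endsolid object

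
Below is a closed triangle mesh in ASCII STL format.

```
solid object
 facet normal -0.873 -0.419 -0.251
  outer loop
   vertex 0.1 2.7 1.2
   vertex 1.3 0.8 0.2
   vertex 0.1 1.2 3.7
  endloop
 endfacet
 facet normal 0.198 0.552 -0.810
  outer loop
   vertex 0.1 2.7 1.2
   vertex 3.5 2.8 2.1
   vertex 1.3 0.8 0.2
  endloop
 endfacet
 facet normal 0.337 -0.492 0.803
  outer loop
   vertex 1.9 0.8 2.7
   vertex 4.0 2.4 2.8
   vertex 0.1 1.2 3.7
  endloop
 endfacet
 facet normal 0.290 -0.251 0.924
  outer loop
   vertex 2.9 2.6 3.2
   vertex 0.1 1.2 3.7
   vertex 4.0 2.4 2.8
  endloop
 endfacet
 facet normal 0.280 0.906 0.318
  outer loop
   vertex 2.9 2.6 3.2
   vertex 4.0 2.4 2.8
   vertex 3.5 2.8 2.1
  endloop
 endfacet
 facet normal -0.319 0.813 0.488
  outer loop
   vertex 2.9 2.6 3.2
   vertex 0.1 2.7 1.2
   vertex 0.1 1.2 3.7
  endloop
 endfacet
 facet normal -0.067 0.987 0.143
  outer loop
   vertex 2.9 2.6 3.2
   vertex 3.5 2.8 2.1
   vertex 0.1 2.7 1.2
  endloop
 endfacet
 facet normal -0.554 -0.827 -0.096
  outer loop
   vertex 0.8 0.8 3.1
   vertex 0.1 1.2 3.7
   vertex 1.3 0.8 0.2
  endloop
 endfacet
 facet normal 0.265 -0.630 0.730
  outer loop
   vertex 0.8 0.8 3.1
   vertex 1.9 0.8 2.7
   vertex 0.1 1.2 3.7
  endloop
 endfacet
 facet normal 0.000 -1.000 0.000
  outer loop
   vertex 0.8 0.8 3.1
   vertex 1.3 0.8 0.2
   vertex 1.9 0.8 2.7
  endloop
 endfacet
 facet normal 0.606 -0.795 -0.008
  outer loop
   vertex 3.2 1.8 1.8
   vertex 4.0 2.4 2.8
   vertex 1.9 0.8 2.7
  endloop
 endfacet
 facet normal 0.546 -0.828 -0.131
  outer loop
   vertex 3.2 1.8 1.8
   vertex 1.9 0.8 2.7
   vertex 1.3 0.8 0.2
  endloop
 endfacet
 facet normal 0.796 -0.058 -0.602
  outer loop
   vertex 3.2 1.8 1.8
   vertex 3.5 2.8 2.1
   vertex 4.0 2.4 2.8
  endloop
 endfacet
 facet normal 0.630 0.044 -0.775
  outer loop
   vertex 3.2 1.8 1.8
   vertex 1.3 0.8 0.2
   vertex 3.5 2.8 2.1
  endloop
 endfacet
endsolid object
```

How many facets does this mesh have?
14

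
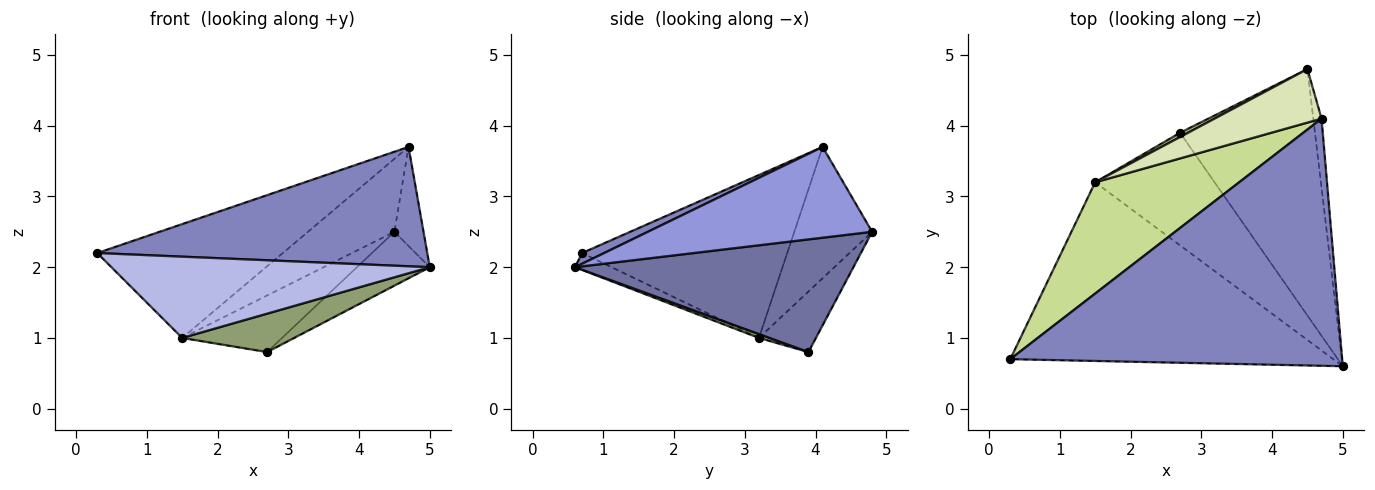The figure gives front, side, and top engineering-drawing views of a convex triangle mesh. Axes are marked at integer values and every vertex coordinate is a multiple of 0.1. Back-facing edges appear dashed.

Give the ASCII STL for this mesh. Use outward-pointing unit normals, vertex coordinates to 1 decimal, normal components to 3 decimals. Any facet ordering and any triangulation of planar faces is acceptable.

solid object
 facet normal 0.632 0.165 -0.757
  outer loop
   vertex 2.7 3.9 0.8
   vertex 4.5 4.8 2.5
   vertex 5.0 0.6 2.0
  endloop
 endfacet
 facet normal 0.029 -0.435 0.900
  outer loop
   vertex 4.7 4.1 3.7
   vertex 0.3 0.7 2.2
   vertex 5.0 0.6 2.0
  endloop
 endfacet
 facet normal 0.988 0.128 -0.090
  outer loop
   vertex 4.7 4.1 3.7
   vertex 5.0 0.6 2.0
   vertex 4.5 4.8 2.5
  endloop
 endfacet
 facet normal -0.047 -0.414 -0.909
  outer loop
   vertex 1.5 3.2 1.0
   vertex 5.0 0.6 2.0
   vertex 0.3 0.7 2.2
  endloop
 endfacet
 facet normal 0.031 -0.323 -0.946
  outer loop
   vertex 1.5 3.2 1.0
   vertex 2.7 3.9 0.8
   vertex 5.0 0.6 2.0
  endloop
 endfacet
 facet normal -0.495 0.867 0.065
  outer loop
   vertex 1.5 3.2 1.0
   vertex 4.5 4.8 2.5
   vertex 2.7 3.9 0.8
  endloop
 endfacet
 facet normal -0.620 0.561 0.548
  outer loop
   vertex 1.5 3.2 1.0
   vertex 0.3 0.7 2.2
   vertex 4.7 4.1 3.7
  endloop
 endfacet
 facet normal -0.587 0.653 0.479
  outer loop
   vertex 1.5 3.2 1.0
   vertex 4.7 4.1 3.7
   vertex 4.5 4.8 2.5
  endloop
 endfacet
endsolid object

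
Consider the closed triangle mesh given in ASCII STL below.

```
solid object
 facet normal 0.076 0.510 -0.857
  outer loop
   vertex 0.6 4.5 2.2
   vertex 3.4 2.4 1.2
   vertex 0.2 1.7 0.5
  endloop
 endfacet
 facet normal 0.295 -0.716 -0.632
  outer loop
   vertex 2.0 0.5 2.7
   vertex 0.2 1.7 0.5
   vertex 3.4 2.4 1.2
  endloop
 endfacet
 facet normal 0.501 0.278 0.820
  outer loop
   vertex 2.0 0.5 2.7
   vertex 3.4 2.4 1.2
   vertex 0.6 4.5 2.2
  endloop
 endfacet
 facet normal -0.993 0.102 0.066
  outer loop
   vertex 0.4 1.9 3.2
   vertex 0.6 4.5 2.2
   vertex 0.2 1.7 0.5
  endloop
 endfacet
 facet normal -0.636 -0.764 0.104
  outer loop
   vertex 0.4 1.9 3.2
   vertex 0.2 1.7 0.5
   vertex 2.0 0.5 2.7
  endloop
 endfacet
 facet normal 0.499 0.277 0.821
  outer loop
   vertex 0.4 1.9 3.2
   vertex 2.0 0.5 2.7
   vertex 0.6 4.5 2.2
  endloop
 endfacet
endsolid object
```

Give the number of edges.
9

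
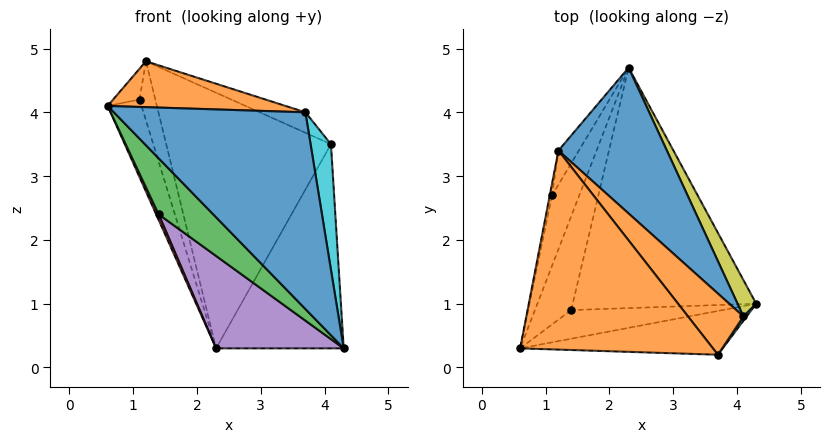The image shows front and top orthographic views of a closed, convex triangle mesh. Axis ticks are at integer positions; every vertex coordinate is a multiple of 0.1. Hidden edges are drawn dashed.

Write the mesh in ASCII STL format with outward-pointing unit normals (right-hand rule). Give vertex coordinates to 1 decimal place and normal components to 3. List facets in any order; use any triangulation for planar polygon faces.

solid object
 facet normal -0.038 -0.975 -0.217
  outer loop
   vertex 3.7 0.2 4.0
   vertex 0.6 0.3 4.1
   vertex 4.3 1.0 0.3
  endloop
 endfacet
 facet normal 0.024 -0.225 0.974
  outer loop
   vertex 3.7 0.2 4.0
   vertex 1.2 3.4 4.8
   vertex 0.6 0.3 4.1
  endloop
 endfacet
 facet normal -0.286 -0.853 -0.436
  outer loop
   vertex 1.4 0.9 2.4
   vertex 4.3 1.0 0.3
   vertex 0.6 0.3 4.1
  endloop
 endfacet
 facet normal -0.901 -0.026 -0.433
  outer loop
   vertex 1.4 0.9 2.4
   vertex 0.6 0.3 4.1
   vertex 2.3 4.7 0.3
  endloop
 endfacet
 facet normal -0.553 -0.299 -0.778
  outer loop
   vertex 1.4 0.9 2.4
   vertex 2.3 4.7 0.3
   vertex 4.3 1.0 0.3
  endloop
 endfacet
 facet normal -0.960 0.208 -0.189
  outer loop
   vertex 1.1 2.7 4.2
   vertex 2.3 4.7 0.3
   vertex 0.6 0.3 4.1
  endloop
 endfacet
 facet normal -0.975 0.206 -0.078
  outer loop
   vertex 1.1 2.7 4.2
   vertex 0.6 0.3 4.1
   vertex 1.2 3.4 4.8
  endloop
 endfacet
 facet normal -0.951 0.269 -0.155
  outer loop
   vertex 1.1 2.7 4.2
   vertex 1.2 3.4 4.8
   vertex 2.3 4.7 0.3
  endloop
 endfacet
 facet normal 0.877 0.474 0.084
  outer loop
   vertex 4.1 0.8 3.5
   vertex 4.3 1.0 0.3
   vertex 2.3 4.7 0.3
  endloop
 endfacet
 facet normal 0.839 -0.544 0.018
  outer loop
   vertex 4.1 0.8 3.5
   vertex 3.7 0.2 4.0
   vertex 4.3 1.0 0.3
  endloop
 endfacet
 facet normal 0.707 0.614 0.350
  outer loop
   vertex 4.1 0.8 3.5
   vertex 2.3 4.7 0.3
   vertex 1.2 3.4 4.8
  endloop
 endfacet
 facet normal 0.579 0.259 0.773
  outer loop
   vertex 4.1 0.8 3.5
   vertex 1.2 3.4 4.8
   vertex 3.7 0.2 4.0
  endloop
 endfacet
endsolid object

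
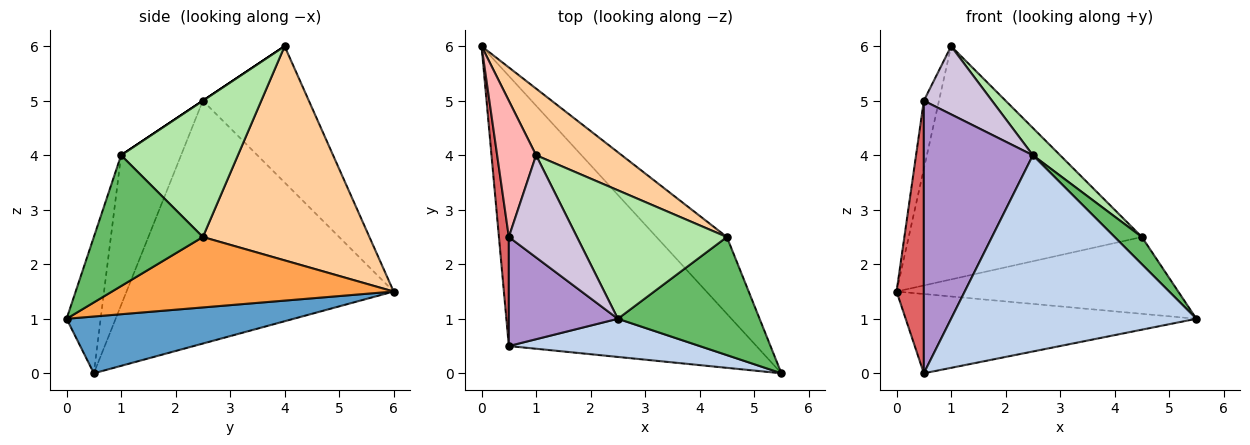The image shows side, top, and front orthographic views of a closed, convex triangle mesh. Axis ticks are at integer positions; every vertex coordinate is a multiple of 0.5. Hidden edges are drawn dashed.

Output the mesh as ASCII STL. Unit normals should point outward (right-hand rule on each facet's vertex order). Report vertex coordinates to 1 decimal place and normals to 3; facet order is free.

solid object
 facet normal 0.215 0.275 -0.937
  outer loop
   vertex 0.5 0.5 0.0
   vertex 0.0 6.0 1.5
   vertex 5.5 0.0 1.0
  endloop
 endfacet
 facet normal -0.135 -0.973 0.189
  outer loop
   vertex 2.5 1.0 4.0
   vertex 0.5 0.5 0.0
   vertex 5.5 0.0 1.0
  endloop
 endfacet
 facet normal 0.577 0.577 -0.577
  outer loop
   vertex 4.5 2.5 2.5
   vertex 5.5 0.0 1.0
   vertex 0.0 6.0 1.5
  endloop
 endfacet
 facet normal 0.566 0.793 0.226
  outer loop
   vertex 4.5 2.5 2.5
   vertex 0.0 6.0 1.5
   vertex 1.0 4.0 6.0
  endloop
 endfacet
 facet normal 0.669 -0.167 0.724
  outer loop
   vertex 4.5 2.5 2.5
   vertex 2.5 1.0 4.0
   vertex 5.5 0.0 1.0
  endloop
 endfacet
 facet normal 0.665 -0.155 0.731
  outer loop
   vertex 4.5 2.5 2.5
   vertex 1.0 4.0 6.0
   vertex 2.5 1.0 4.0
  endloop
 endfacet
 facet normal -0.994 -0.101 0.041
  outer loop
   vertex 0.5 2.5 5.0
   vertex 0.0 6.0 1.5
   vertex 0.5 0.5 0.0
  endloop
 endfacet
 facet normal -0.953 0.136 0.272
  outer loop
   vertex 0.5 2.5 5.0
   vertex 1.0 4.0 6.0
   vertex 0.0 6.0 1.5
  endloop
 endfacet
 facet normal -0.455 -0.827 0.331
  outer loop
   vertex 0.5 2.5 5.0
   vertex 0.5 0.5 0.0
   vertex 2.5 1.0 4.0
  endloop
 endfacet
 facet normal 0.000 -0.555 0.832
  outer loop
   vertex 0.5 2.5 5.0
   vertex 2.5 1.0 4.0
   vertex 1.0 4.0 6.0
  endloop
 endfacet
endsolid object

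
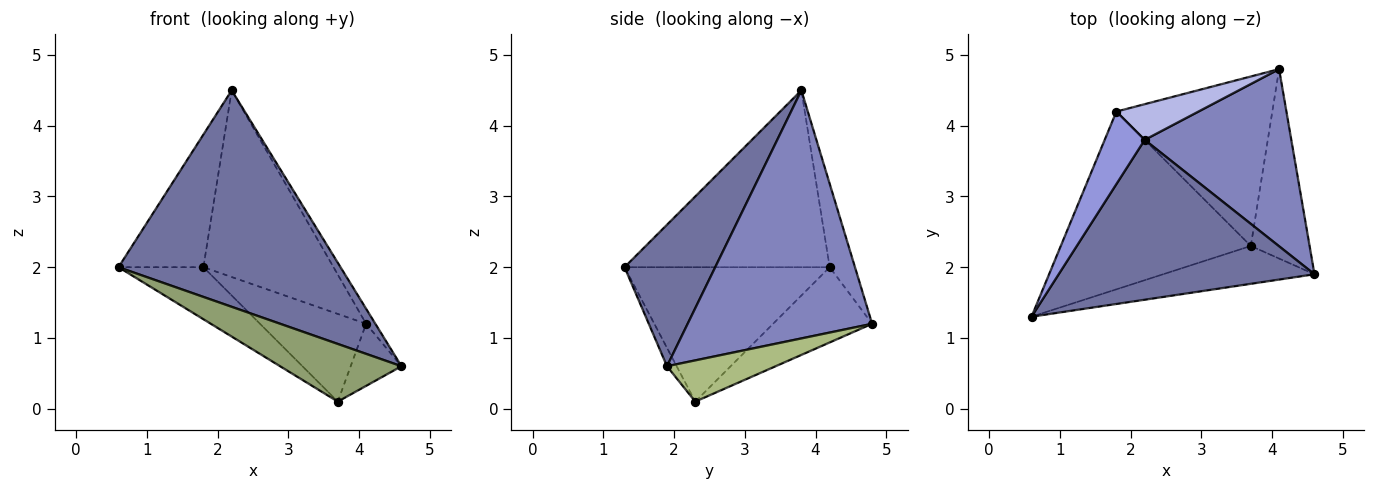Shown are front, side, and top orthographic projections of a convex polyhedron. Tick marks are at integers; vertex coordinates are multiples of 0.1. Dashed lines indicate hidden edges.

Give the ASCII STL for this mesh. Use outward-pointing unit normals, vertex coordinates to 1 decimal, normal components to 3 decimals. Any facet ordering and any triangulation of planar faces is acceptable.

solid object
 facet normal 0.312 -0.764 0.564
  outer loop
   vertex 2.2 3.8 4.5
   vertex 0.6 1.3 2.0
   vertex 4.6 1.9 0.6
  endloop
 endfacet
 facet normal 0.860 0.043 0.508
  outer loop
   vertex 2.2 3.8 4.5
   vertex 4.6 1.9 0.6
   vertex 4.1 4.8 1.2
  endloop
 endfacet
 facet normal -0.904 0.374 0.205
  outer loop
   vertex 1.8 4.2 2.0
   vertex 0.6 1.3 2.0
   vertex 2.2 3.8 4.5
  endloop
 endfacet
 facet normal -0.188 0.965 0.184
  outer loop
   vertex 1.8 4.2 2.0
   vertex 2.2 3.8 4.5
   vertex 4.1 4.8 1.2
  endloop
 endfacet
 facet normal -0.067 -0.834 -0.548
  outer loop
   vertex 3.7 2.3 0.1
   vertex 4.6 1.9 0.6
   vertex 0.6 1.3 2.0
  endloop
 endfacet
 facet normal 0.555 0.259 -0.791
  outer loop
   vertex 3.7 2.3 0.1
   vertex 4.1 4.8 1.2
   vertex 4.6 1.9 0.6
  endloop
 endfacet
 facet normal -0.562 0.232 -0.794
  outer loop
   vertex 3.7 2.3 0.1
   vertex 0.6 1.3 2.0
   vertex 1.8 4.2 2.0
  endloop
 endfacet
 facet normal -0.394 0.422 -0.816
  outer loop
   vertex 3.7 2.3 0.1
   vertex 1.8 4.2 2.0
   vertex 4.1 4.8 1.2
  endloop
 endfacet
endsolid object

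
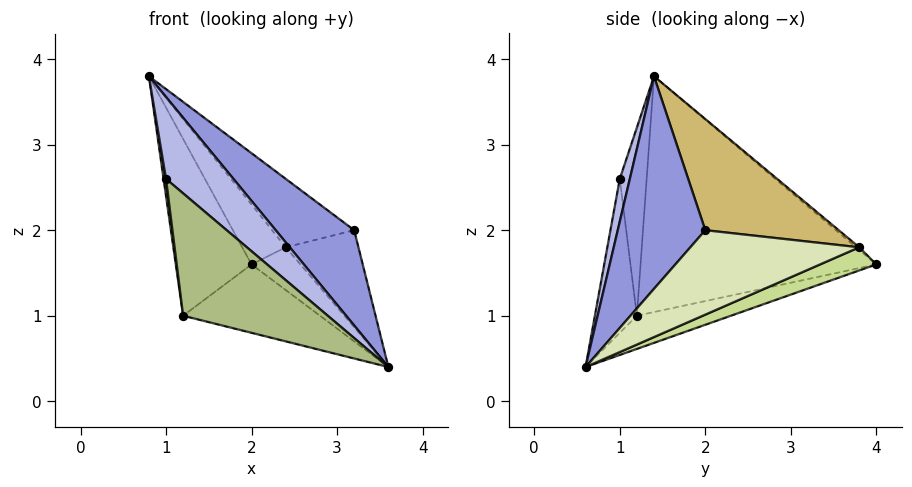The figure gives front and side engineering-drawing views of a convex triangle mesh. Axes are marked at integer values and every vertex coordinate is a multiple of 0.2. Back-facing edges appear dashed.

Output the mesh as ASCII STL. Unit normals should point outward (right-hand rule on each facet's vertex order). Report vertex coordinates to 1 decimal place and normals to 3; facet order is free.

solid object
 facet normal -0.940 0.302 -0.156
  outer loop
   vertex 1.2 1.2 1.0
   vertex 0.8 1.4 3.8
   vertex 2.0 4.0 1.6
  endloop
 endfacet
 facet normal -0.174 0.254 -0.951
  outer loop
   vertex 1.2 1.2 1.0
   vertex 2.0 4.0 1.6
   vertex 3.6 0.6 0.4
  endloop
 endfacet
 facet normal 0.590 -0.529 0.610
  outer loop
   vertex 3.2 2.0 2.0
   vertex 0.8 1.4 3.8
   vertex 3.6 0.6 0.4
  endloop
 endfacet
 facet normal 0.139 -0.932 0.334
  outer loop
   vertex 1.0 1.0 2.6
   vertex 3.6 0.6 0.4
   vertex 0.8 1.4 3.8
  endloop
 endfacet
 facet normal -0.987 -0.090 -0.135
  outer loop
   vertex 1.0 1.0 2.6
   vertex 0.8 1.4 3.8
   vertex 1.2 1.2 1.0
  endloop
 endfacet
 facet normal -0.276 -0.949 -0.153
  outer loop
   vertex 1.0 1.0 2.6
   vertex 1.2 1.2 1.0
   vertex 3.6 0.6 0.4
  endloop
 endfacet
 facet normal 0.574 0.499 -0.649
  outer loop
   vertex 2.4 3.8 1.8
   vertex 3.6 0.6 0.4
   vertex 2.0 4.0 1.6
  endloop
 endfacet
 facet normal 0.912 0.393 -0.115
  outer loop
   vertex 2.4 3.8 1.8
   vertex 3.2 2.0 2.0
   vertex 3.6 0.6 0.4
  endloop
 endfacet
 facet normal -0.047 0.658 0.752
  outer loop
   vertex 2.4 3.8 1.8
   vertex 2.0 4.0 1.6
   vertex 0.8 1.4 3.8
  endloop
 endfacet
 facet normal 0.517 0.318 0.795
  outer loop
   vertex 2.4 3.8 1.8
   vertex 0.8 1.4 3.8
   vertex 3.2 2.0 2.0
  endloop
 endfacet
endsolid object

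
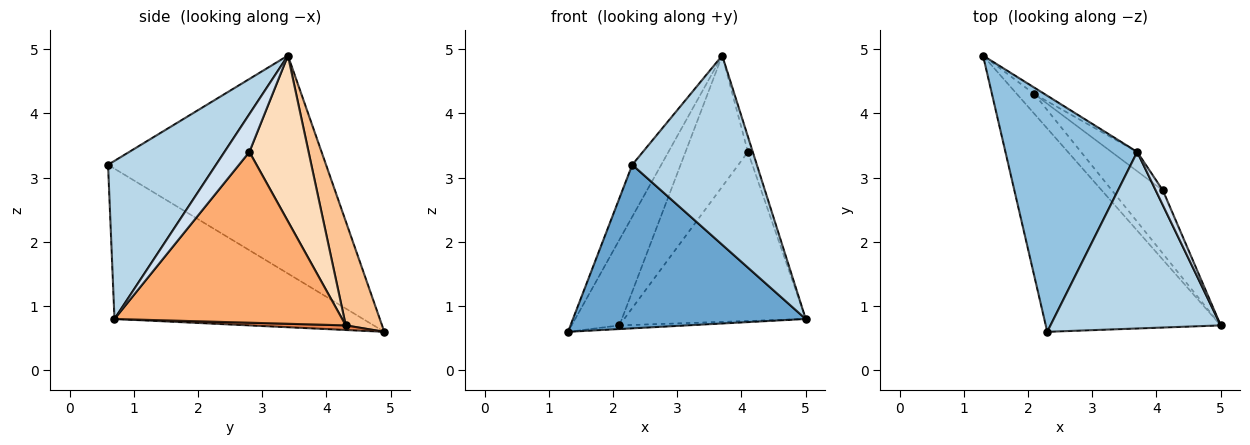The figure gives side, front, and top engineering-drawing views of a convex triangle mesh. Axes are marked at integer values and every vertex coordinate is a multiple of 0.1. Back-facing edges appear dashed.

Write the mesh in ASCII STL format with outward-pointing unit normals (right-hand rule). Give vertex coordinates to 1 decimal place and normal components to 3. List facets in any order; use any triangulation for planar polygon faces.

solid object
 facet normal -0.556 -0.521 -0.648
  outer loop
   vertex 2.3 0.6 3.2
   vertex 1.3 4.9 0.6
   vertex 5.0 0.7 0.8
  endloop
 endfacet
 facet normal -0.850 0.113 0.514
  outer loop
   vertex 3.7 3.4 4.9
   vertex 1.3 4.9 0.6
   vertex 2.3 0.6 3.2
  endloop
 endfacet
 facet normal 0.535 -0.618 0.576
  outer loop
   vertex 3.7 3.4 4.9
   vertex 2.3 0.6 3.2
   vertex 5.0 0.7 0.8
  endloop
 endfacet
 facet normal 0.965 0.188 0.182
  outer loop
   vertex 4.1 2.8 3.4
   vertex 3.7 3.4 4.9
   vertex 5.0 0.7 0.8
  endloop
 endfacet
 facet normal 0.251 0.175 -0.952
  outer loop
   vertex 2.1 4.3 0.7
   vertex 5.0 0.7 0.8
   vertex 1.3 4.9 0.6
  endloop
 endfacet
 facet normal 0.762 0.607 -0.227
  outer loop
   vertex 2.1 4.3 0.7
   vertex 4.1 2.8 3.4
   vertex 5.0 0.7 0.8
  endloop
 endfacet
 facet normal 0.604 0.795 -0.060
  outer loop
   vertex 2.1 4.3 0.7
   vertex 1.3 4.9 0.6
   vertex 3.7 3.4 4.9
  endloop
 endfacet
 facet normal 0.684 0.721 -0.106
  outer loop
   vertex 2.1 4.3 0.7
   vertex 3.7 3.4 4.9
   vertex 4.1 2.8 3.4
  endloop
 endfacet
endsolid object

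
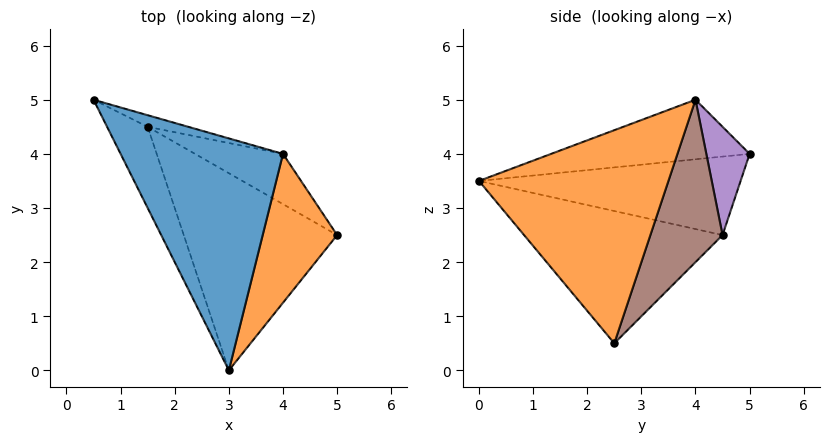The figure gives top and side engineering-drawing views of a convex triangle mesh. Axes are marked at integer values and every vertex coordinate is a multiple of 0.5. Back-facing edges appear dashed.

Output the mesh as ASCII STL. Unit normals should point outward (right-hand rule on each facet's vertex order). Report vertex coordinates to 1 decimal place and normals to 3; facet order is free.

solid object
 facet normal -0.333 -0.257 0.907
  outer loop
   vertex 4.0 4.0 5.0
   vertex 0.5 5.0 4.0
   vertex 3.0 0.0 3.5
  endloop
 endfacet
 facet normal 0.888 -0.338 0.310
  outer loop
   vertex 4.0 4.0 5.0
   vertex 3.0 0.0 3.5
   vertex 5.0 2.5 0.5
  endloop
 endfacet
 facet normal -0.825 -0.370 -0.427
  outer loop
   vertex 1.5 4.5 2.5
   vertex 3.0 0.0 3.5
   vertex 0.5 5.0 4.0
  endloop
 endfacet
 facet normal -0.609 -0.360 -0.706
  outer loop
   vertex 1.5 4.5 2.5
   vertex 5.0 2.5 0.5
   vertex 3.0 0.0 3.5
  endloop
 endfacet
 facet normal 0.303 0.946 -0.114
  outer loop
   vertex 1.5 4.5 2.5
   vertex 0.5 5.0 4.0
   vertex 4.0 4.0 5.0
  endloop
 endfacet
 facet normal 0.391 0.896 -0.212
  outer loop
   vertex 1.5 4.5 2.5
   vertex 4.0 4.0 5.0
   vertex 5.0 2.5 0.5
  endloop
 endfacet
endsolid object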